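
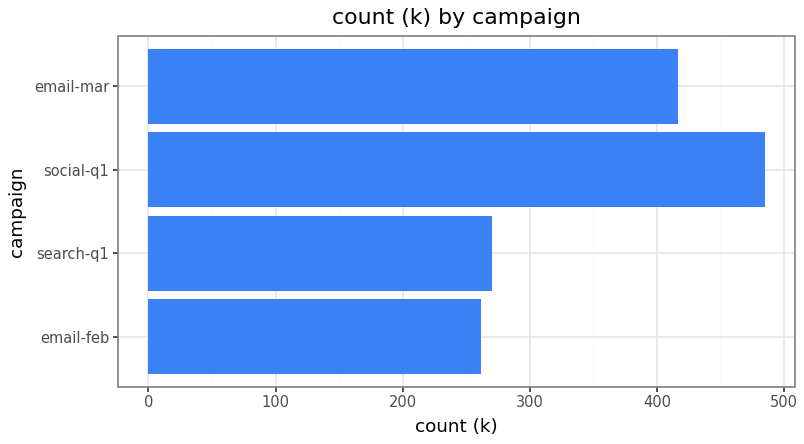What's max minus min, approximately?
Max social-q1 ≈ 500, min email-feb ≈ 250; range ≈ 250.

≈ 250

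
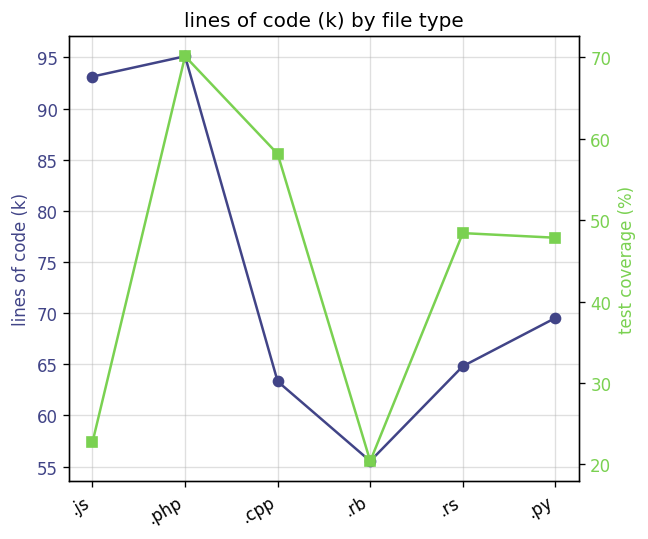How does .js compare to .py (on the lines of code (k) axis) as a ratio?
.js ≈ 95, .py ≈ 70; 95/70 ≈ 1.36.

≈ 1.36×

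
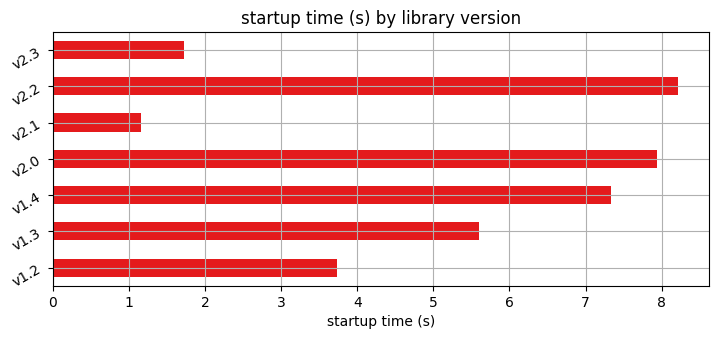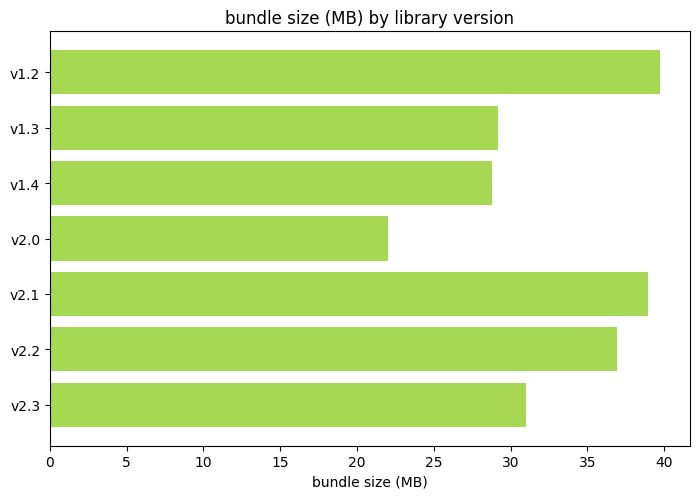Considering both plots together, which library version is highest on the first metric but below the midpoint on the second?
v2.0

Chart 2 median bundle size (MB) ≈ 30; below-median library versions: v1.3, v1.4, v2.0. Among those, v2.0 has the highest startup time (s) (≈ 8).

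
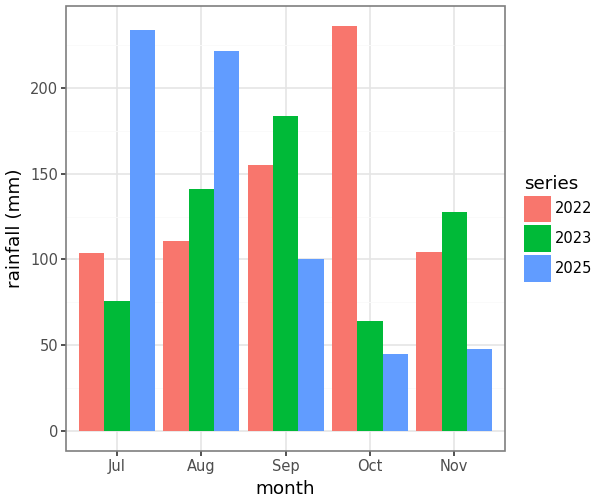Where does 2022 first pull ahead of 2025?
Sep

Aug: 2022 ≈ 120 vs 2025 ≈ 220 (not yet); Sep: 2022 ≈ 160 vs 2025 ≈ 100 (first crossover).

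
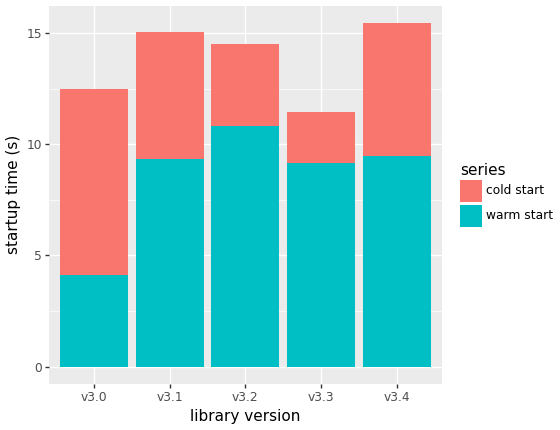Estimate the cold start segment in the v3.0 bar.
≈ 8

cold start top ≈ 12, bottom ≈ 4; segment ≈ 8.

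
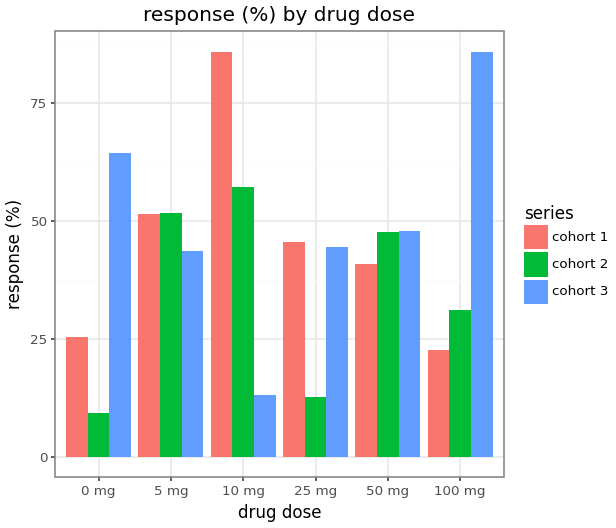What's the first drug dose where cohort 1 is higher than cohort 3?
0 mg: cohort 1 ≈ 30 vs cohort 3 ≈ 60 (not yet); 5 mg: cohort 1 ≈ 50 vs cohort 3 ≈ 40 (first crossover).

5 mg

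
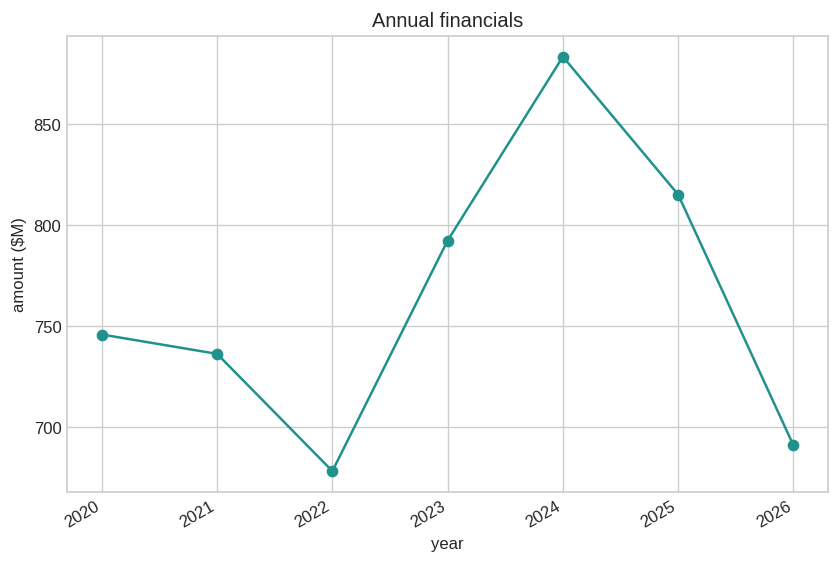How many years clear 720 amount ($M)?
Above 720: 2020, 2021, 2023, 2024, 2025.

5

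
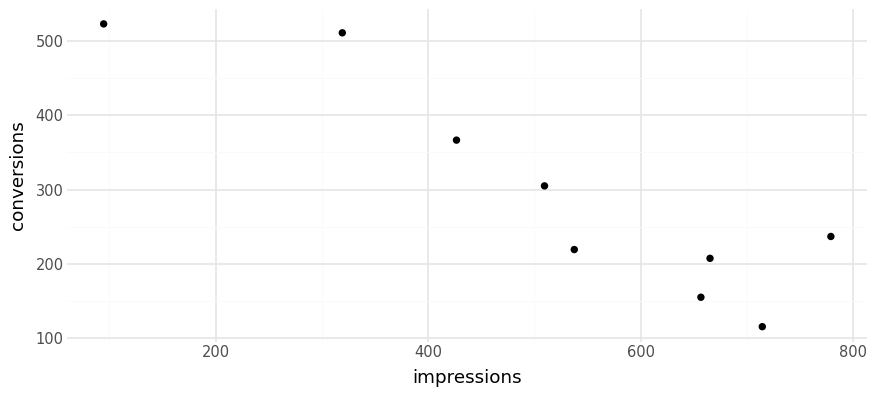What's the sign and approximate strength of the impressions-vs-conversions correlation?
Points are negatively correlated; strong (|r| ≈ 0.9).

negative, strong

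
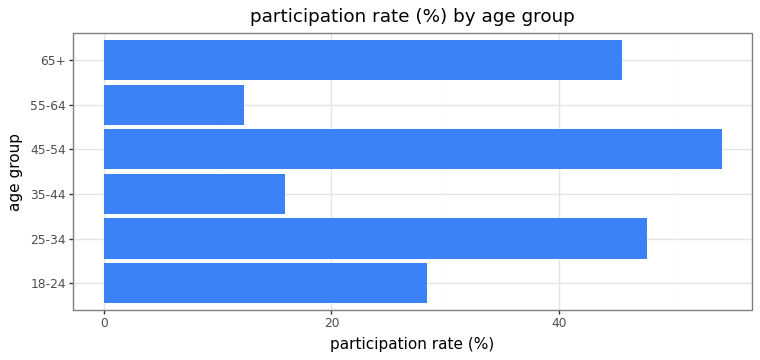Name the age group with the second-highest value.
Top 3: 45-54 ≈ 55, 25-34 ≈ 50, 65+ ≈ 45.

25-34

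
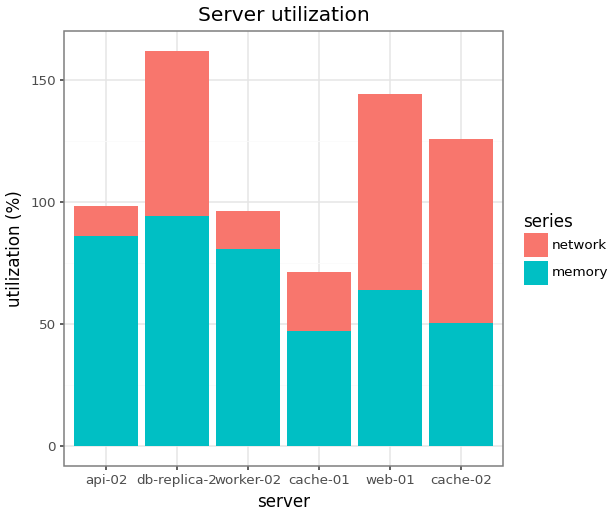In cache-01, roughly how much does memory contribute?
≈ 40

memory top ≈ 40, bottom ≈ 0; segment ≈ 40.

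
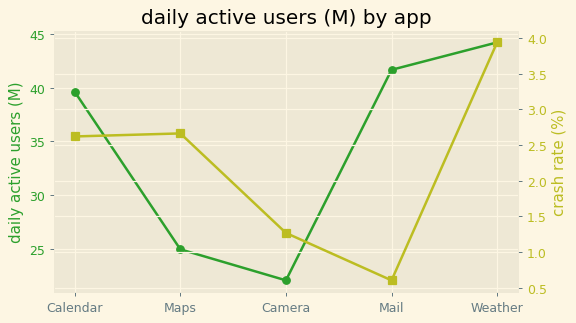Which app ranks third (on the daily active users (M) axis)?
Calendar

Top 4 (on the daily active users (M) axis): Weather ≈ 44, Mail ≈ 42, Calendar ≈ 40, Maps ≈ 24.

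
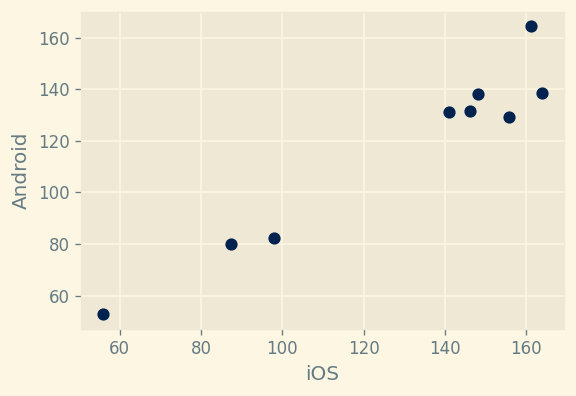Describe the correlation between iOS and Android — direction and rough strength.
positive, strong

Points are positively correlated; strong (|r| ≈ 1.0).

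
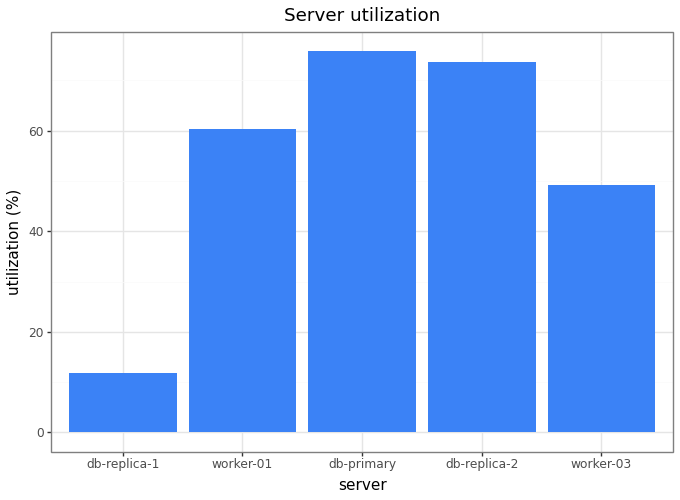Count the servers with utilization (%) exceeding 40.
4

Above 40: worker-01, db-primary, db-replica-2, worker-03.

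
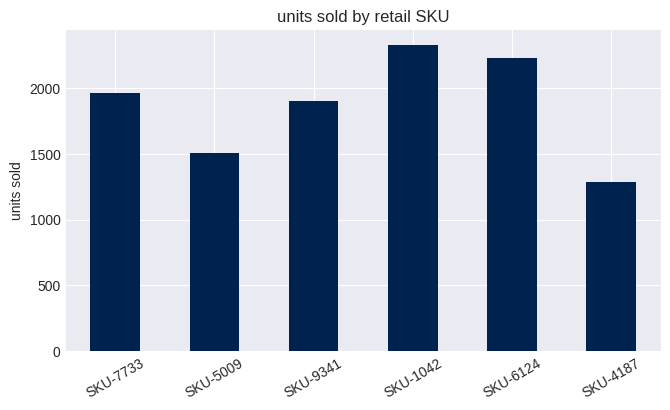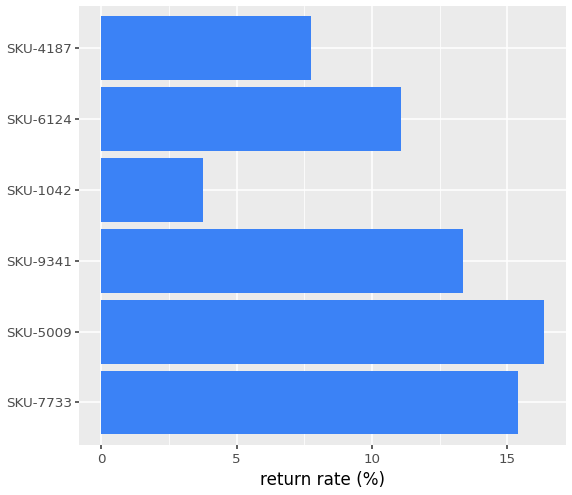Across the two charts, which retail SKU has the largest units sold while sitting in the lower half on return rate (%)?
SKU-1042

Chart 2 median return rate (%) ≈ 12; below-median retail SKUs: SKU-1042, SKU-6124, SKU-4187. Among those, SKU-1042 has the highest units sold (≈ 2500).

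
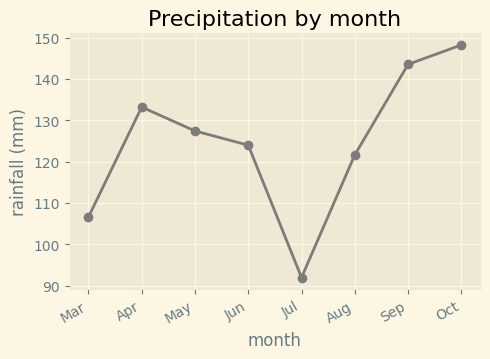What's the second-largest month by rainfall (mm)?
Sep

Top 3: Oct ≈ 150, Sep ≈ 145, Apr ≈ 135.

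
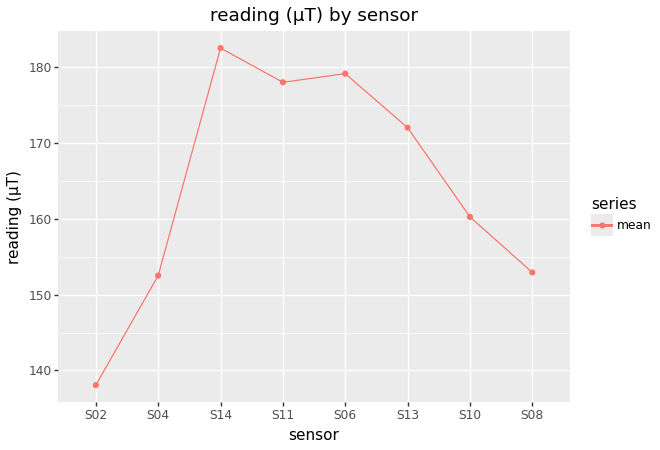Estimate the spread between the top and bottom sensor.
Max S14 ≈ 185, min S02 ≈ 140; range ≈ 45.

≈ 45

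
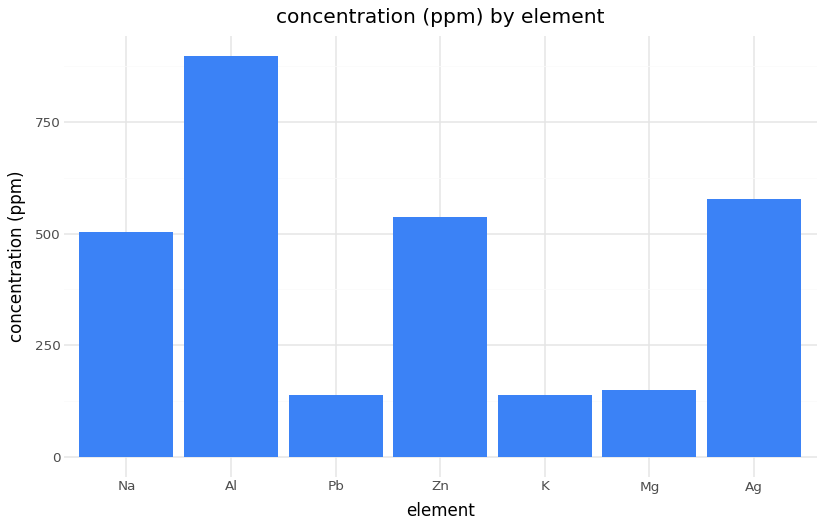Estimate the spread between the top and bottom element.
Max Al ≈ 900, min Pb ≈ 100; range ≈ 800.

≈ 800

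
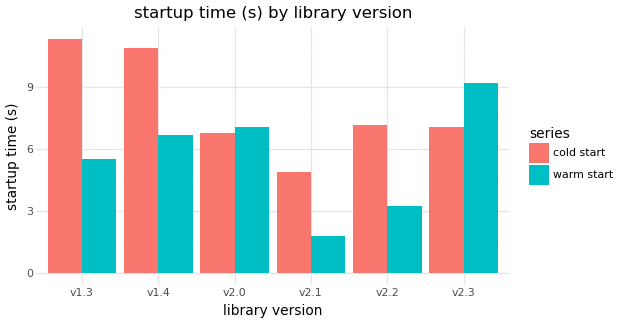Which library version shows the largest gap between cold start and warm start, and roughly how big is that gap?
v1.3: cold start ≈ 11, warm start ≈ 5 → gap ≈ 6. Next-largest (v1.4) is only ≈ 4.

v1.3, ≈ 6 s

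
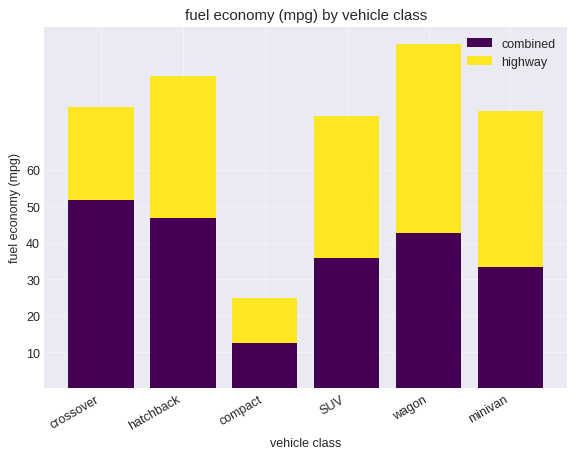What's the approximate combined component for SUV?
≈ 40

combined top ≈ 40, bottom ≈ 0; segment ≈ 40.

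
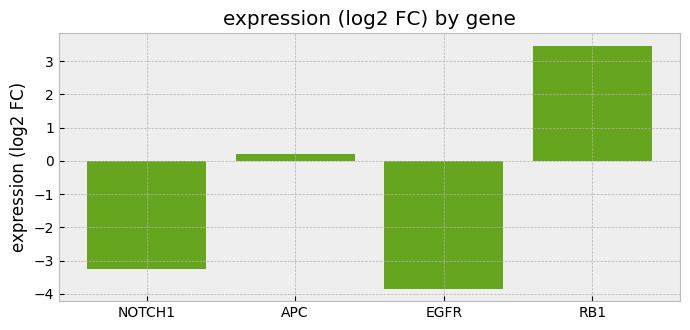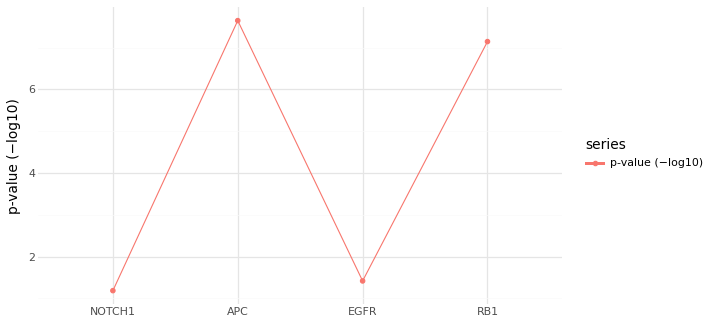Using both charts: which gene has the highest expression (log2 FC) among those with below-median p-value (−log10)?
NOTCH1

Chart 2 median p-value (−log10) ≈ 4; below-median genes: NOTCH1, EGFR. Among those, NOTCH1 has the highest expression (log2 FC) (≈ -3).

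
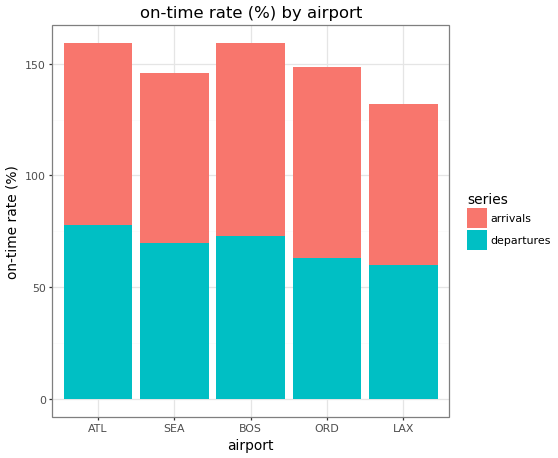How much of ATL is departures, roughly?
≈ 80

departures top ≈ 80, bottom ≈ 0; segment ≈ 80.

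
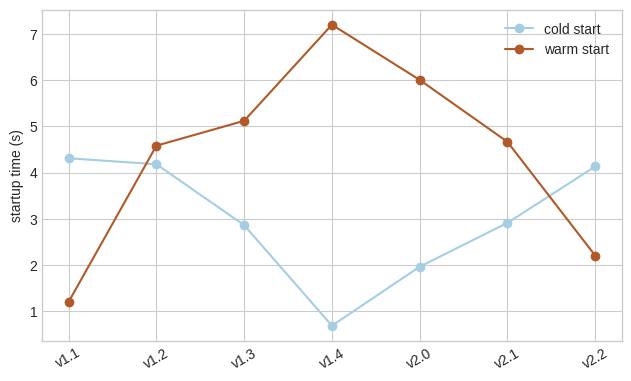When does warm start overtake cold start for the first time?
v1.2

v1.1: warm start ≈ 1 vs cold start ≈ 4 (not yet); v1.2: warm start ≈ 5 vs cold start ≈ 4 (first crossover).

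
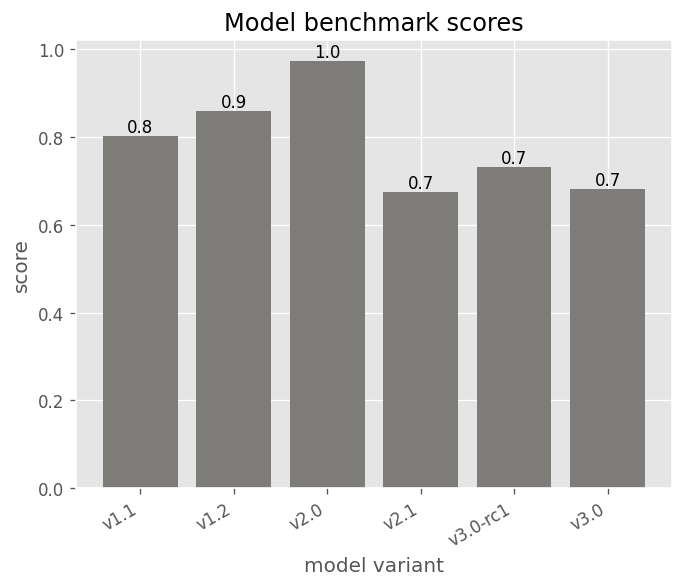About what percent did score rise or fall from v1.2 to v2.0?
v1.2 ≈ 0.9, v2.0 ≈ 1.0; (1.0 − 0.9) / 0.9 ≈ +11.1%.

≈ +11.1%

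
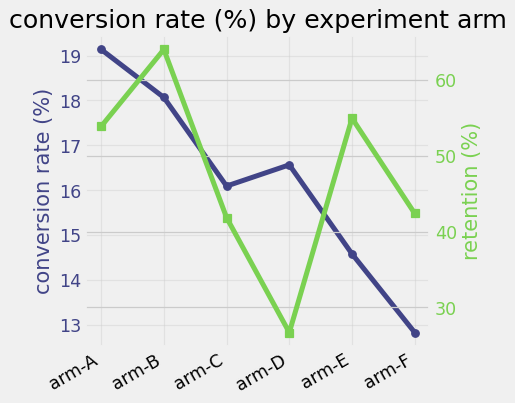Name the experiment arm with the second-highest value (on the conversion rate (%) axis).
arm-B

Top 3 (on the conversion rate (%) axis): arm-A ≈ 19, arm-B ≈ 18, arm-D ≈ 17.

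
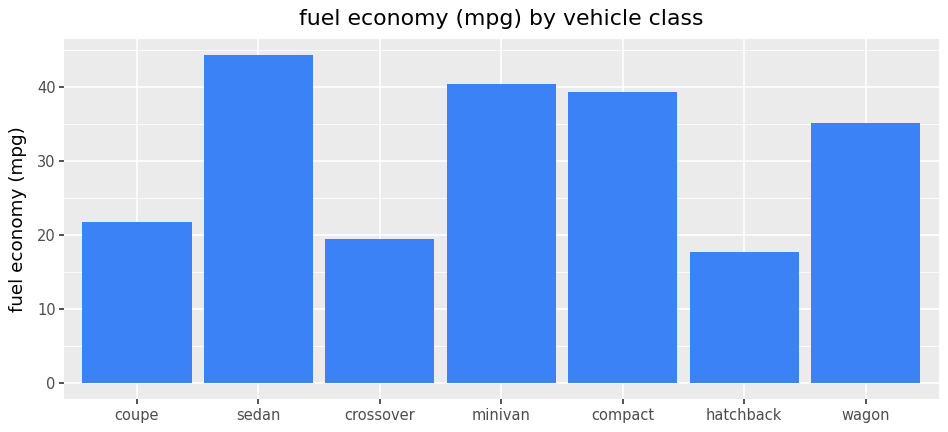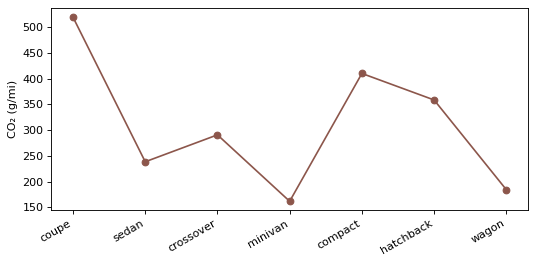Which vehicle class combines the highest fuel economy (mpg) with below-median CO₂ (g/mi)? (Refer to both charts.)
Chart 2 median CO₂ (g/mi) ≈ 300; below-median vehicle classes: sedan, minivan, wagon. Among those, sedan has the highest fuel economy (mpg) (≈ 45).

sedan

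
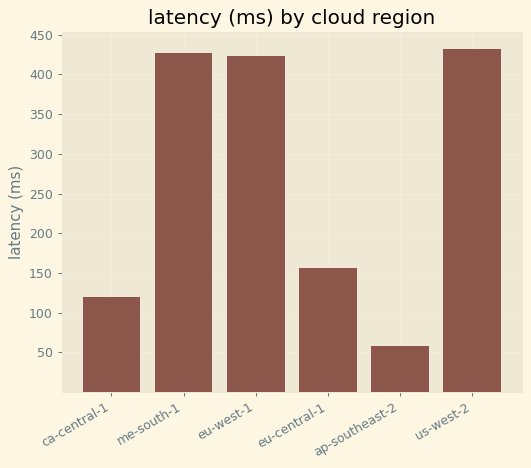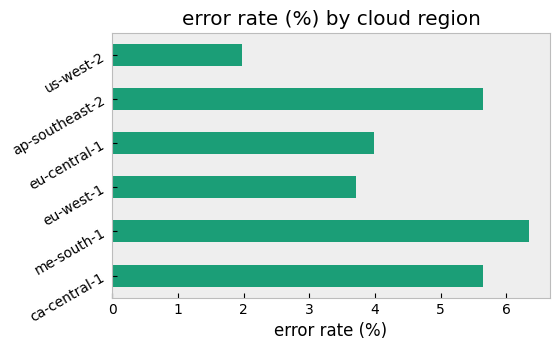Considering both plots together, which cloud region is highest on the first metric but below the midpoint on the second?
Chart 2 median error rate (%) ≈ 5; below-median cloud regions: eu-west-1, eu-central-1, us-west-2. Among those, us-west-2 has the highest latency (ms) (≈ 450).

us-west-2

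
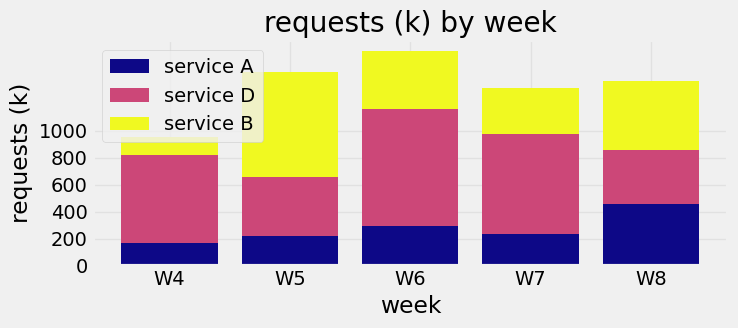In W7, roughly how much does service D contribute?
service D top ≈ 1000, bottom ≈ 200; segment ≈ 800.

≈ 800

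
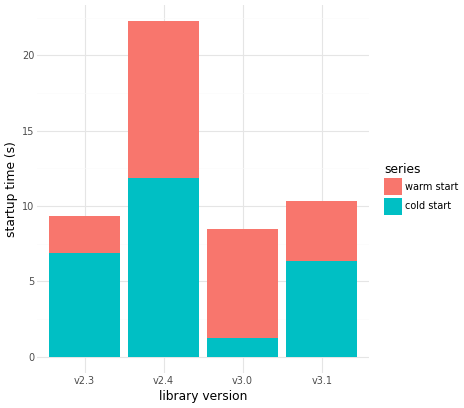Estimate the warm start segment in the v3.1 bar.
warm start top ≈ 10, bottom ≈ 6; segment ≈ 4.

≈ 4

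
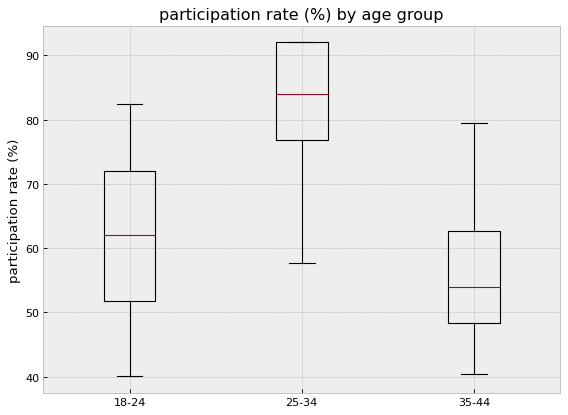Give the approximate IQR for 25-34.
Q3 ≈ 90, Q1 ≈ 75; IQR ≈ 15.

≈ 15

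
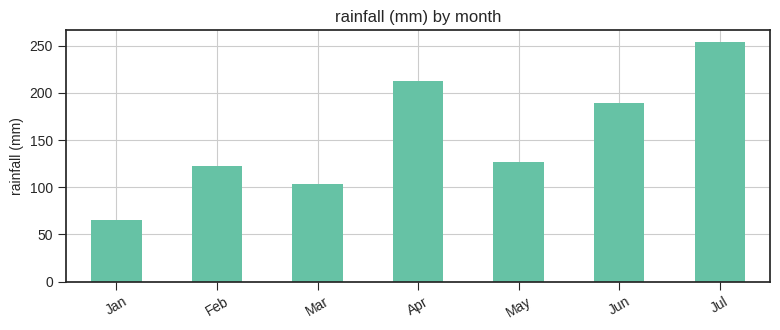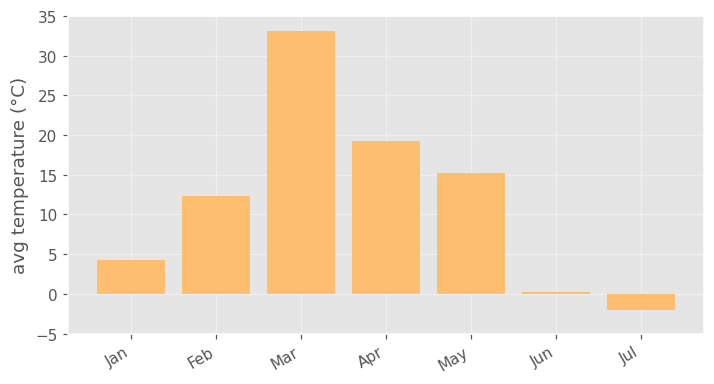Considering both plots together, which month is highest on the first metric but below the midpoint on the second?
Jul

Chart 2 median avg temperature (°C) ≈ 10; below-median months: Jan, Jun, Jul. Among those, Jul has the highest rainfall (mm) (≈ 250).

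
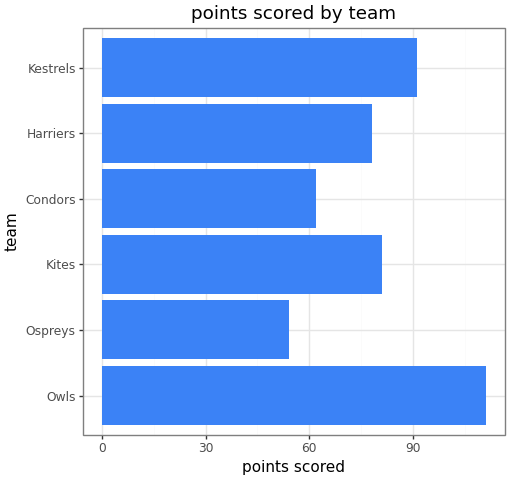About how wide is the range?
Max Owls ≈ 110, min Ospreys ≈ 50; range ≈ 60.

≈ 60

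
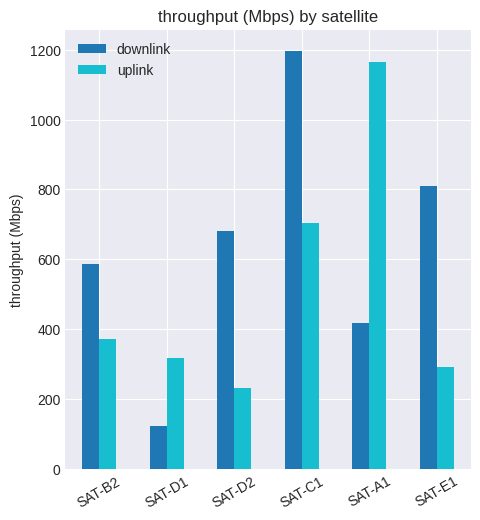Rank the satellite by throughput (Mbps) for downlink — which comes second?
Top 3 for downlink: SAT-C1 ≈ 1200, SAT-E1 ≈ 800, SAT-D2 ≈ 700.

SAT-E1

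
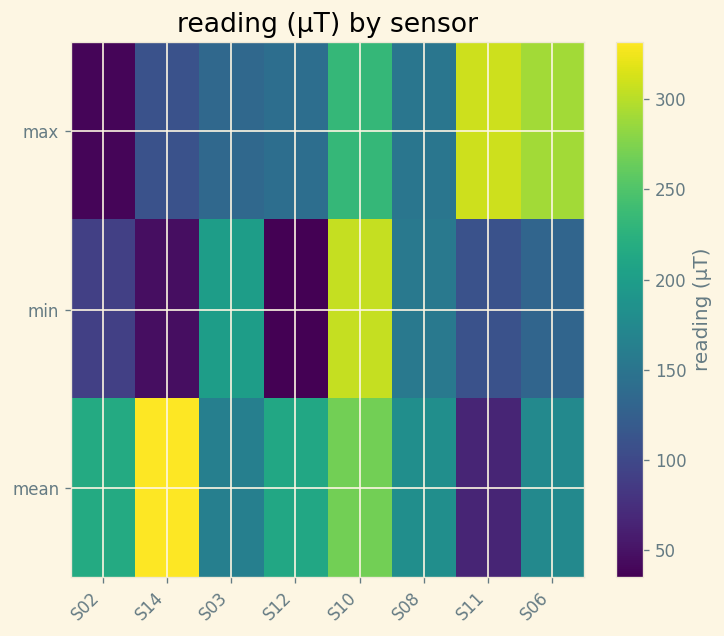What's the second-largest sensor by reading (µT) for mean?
Top 3 for mean: S14 ≈ 325, S10 ≈ 275, S02 ≈ 225.

S10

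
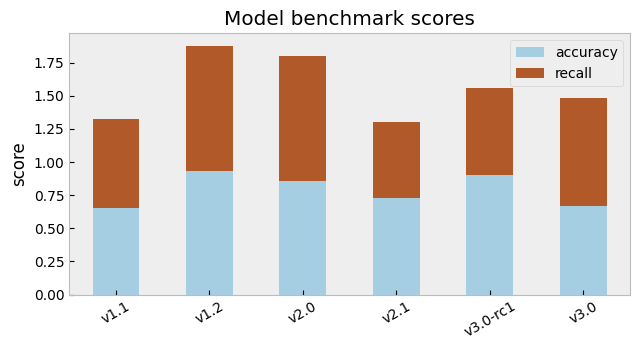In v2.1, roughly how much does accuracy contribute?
≈ 0.8

accuracy top ≈ 0.8, bottom ≈ 0.0; segment ≈ 0.8.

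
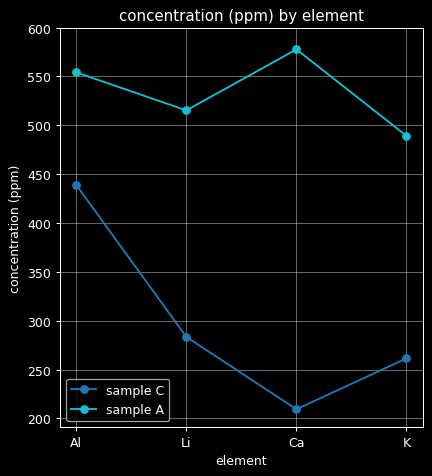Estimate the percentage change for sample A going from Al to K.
≈ -9.1%

Al ≈ 550, K ≈ 500; (500 − 550) / 550 ≈ -9.1%.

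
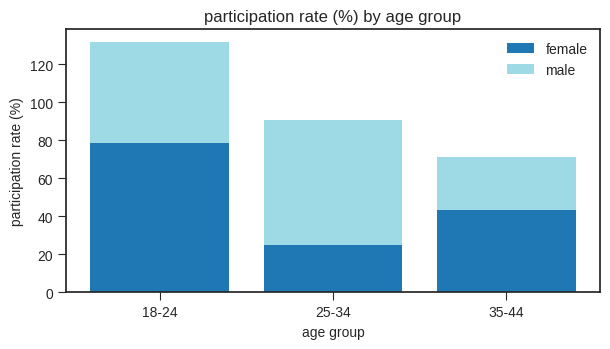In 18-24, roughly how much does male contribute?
≈ 60

male top ≈ 140, bottom ≈ 80; segment ≈ 60.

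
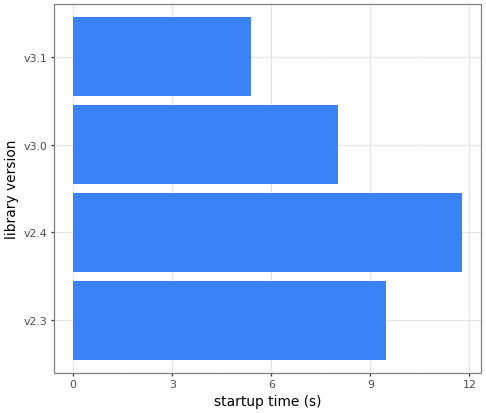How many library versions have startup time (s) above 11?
Above 11: v2.4.

1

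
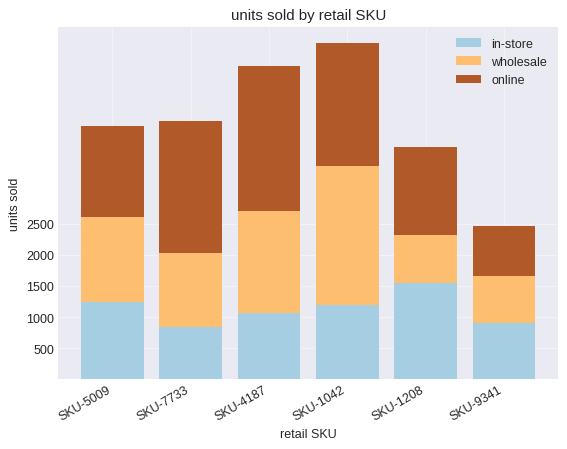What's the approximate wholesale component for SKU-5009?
wholesale top ≈ 2500, bottom ≈ 1000; segment ≈ 1500.

≈ 1500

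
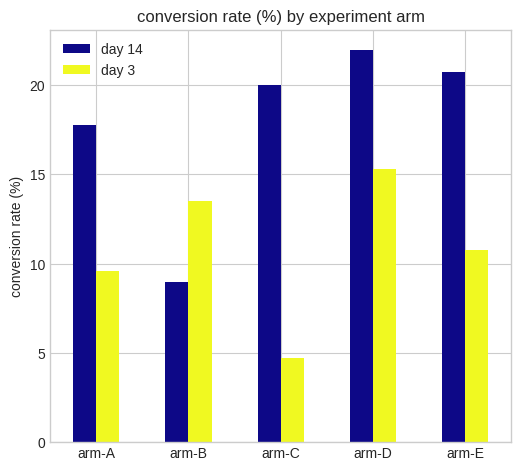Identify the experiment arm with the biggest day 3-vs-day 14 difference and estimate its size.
arm-C: day 3 ≈ 4, day 14 ≈ 20 → gap ≈ 16. Next-largest (arm-E) is only ≈ 10.

arm-C, ≈ 16 %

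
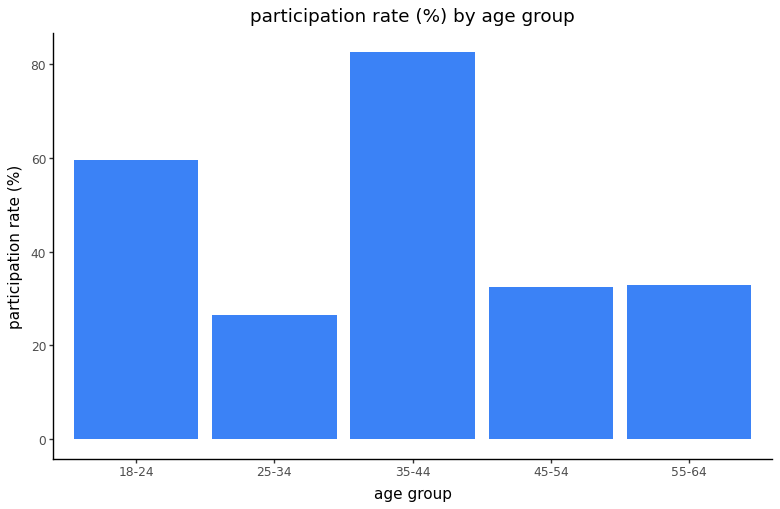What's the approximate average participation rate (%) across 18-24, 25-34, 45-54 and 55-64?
≈ 38

(60 + 30 + 30 + 30) / 4 ≈ 38.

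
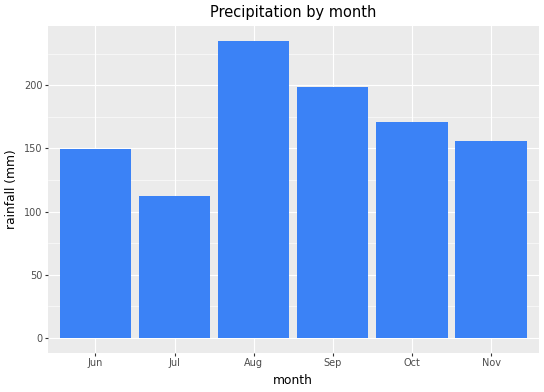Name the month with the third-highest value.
Top 4: Aug ≈ 240, Sep ≈ 200, Oct ≈ 180, Nov ≈ 160.

Oct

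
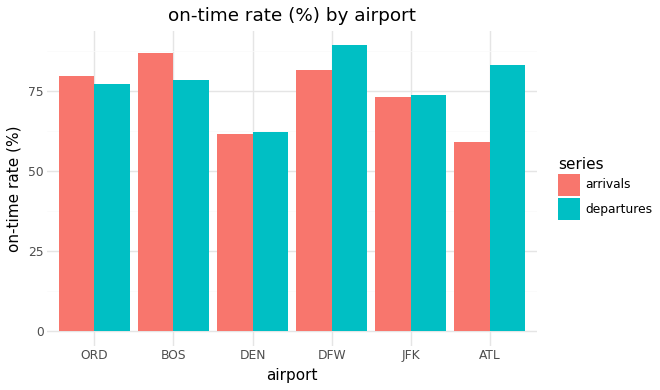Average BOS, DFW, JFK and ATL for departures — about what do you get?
(80 + 90 + 70 + 80) / 4 ≈ 80.

≈ 80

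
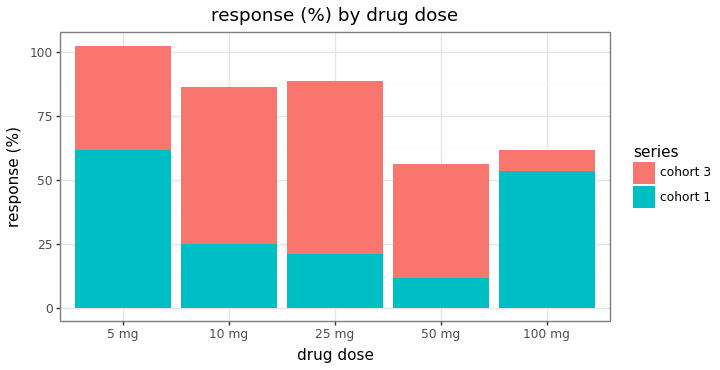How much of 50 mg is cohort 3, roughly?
≈ 50

cohort 3 top ≈ 60, bottom ≈ 10; segment ≈ 50.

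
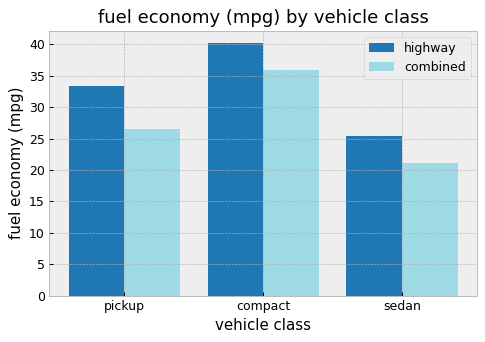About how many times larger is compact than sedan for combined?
compact ≈ 35, sedan ≈ 20; 35/20 ≈ 1.75.

≈ 1.75×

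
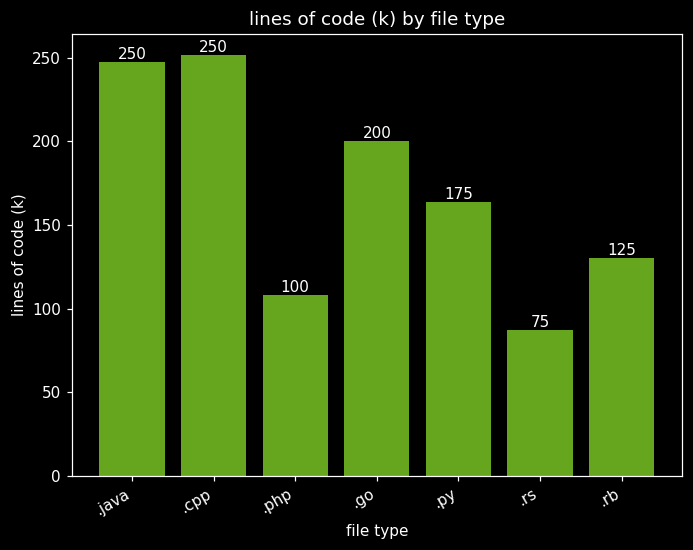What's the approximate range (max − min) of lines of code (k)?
Max .cpp ≈ 250, min .rs ≈ 75; range ≈ 175.

≈ 175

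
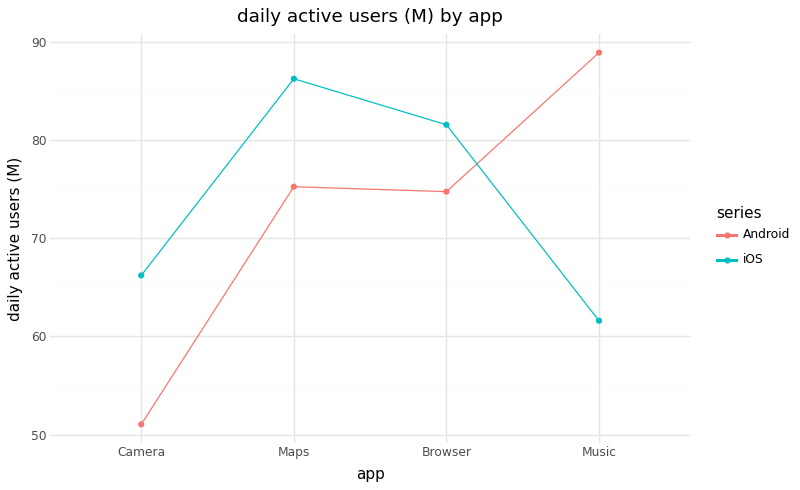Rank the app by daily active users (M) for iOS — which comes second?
Top 3 for iOS: Maps ≈ 85, Browser ≈ 80, Camera ≈ 65.

Browser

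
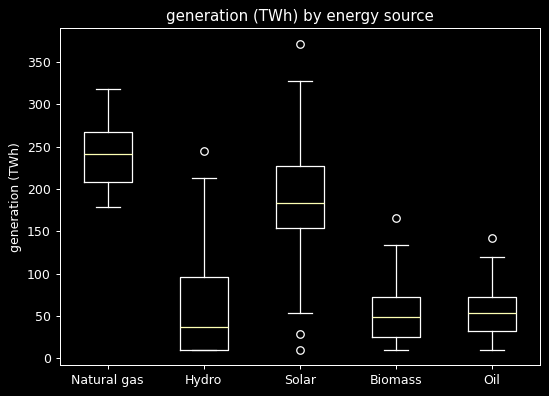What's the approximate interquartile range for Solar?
Q3 ≈ 220, Q1 ≈ 160; IQR ≈ 60.

≈ 60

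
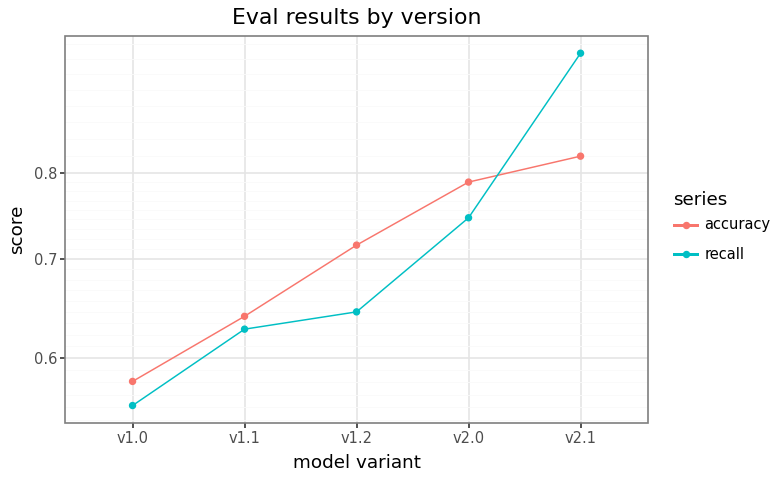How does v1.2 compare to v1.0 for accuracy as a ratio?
≈ 1.17×

v1.2 ≈ 0.70, v1.0 ≈ 0.60; 0.70/0.60 ≈ 1.17.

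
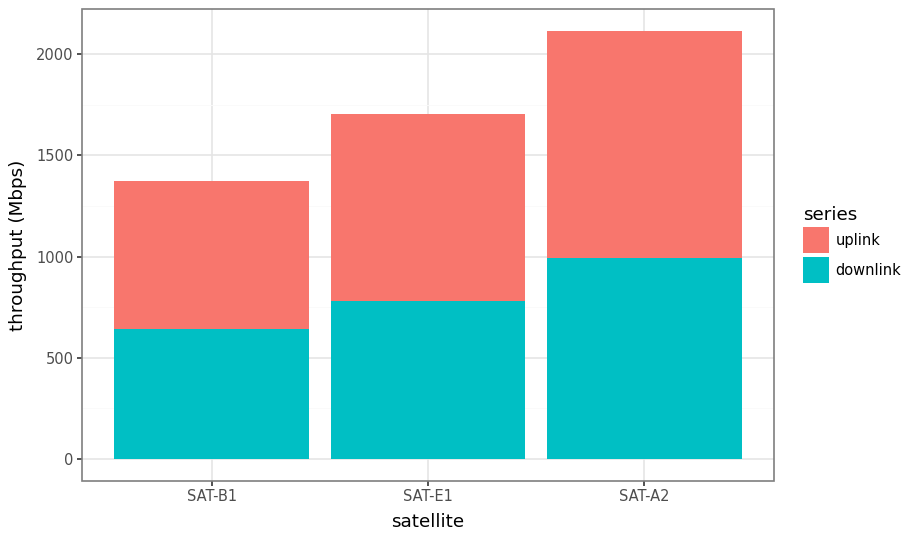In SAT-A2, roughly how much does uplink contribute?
≈ 1200

uplink top ≈ 2200, bottom ≈ 1000; segment ≈ 1200.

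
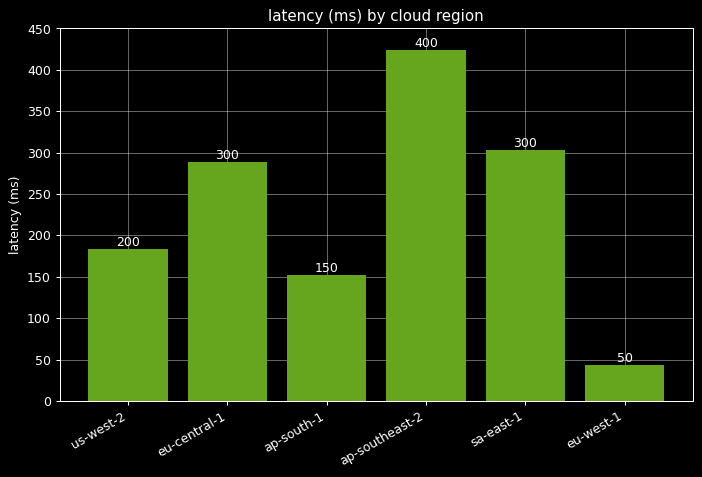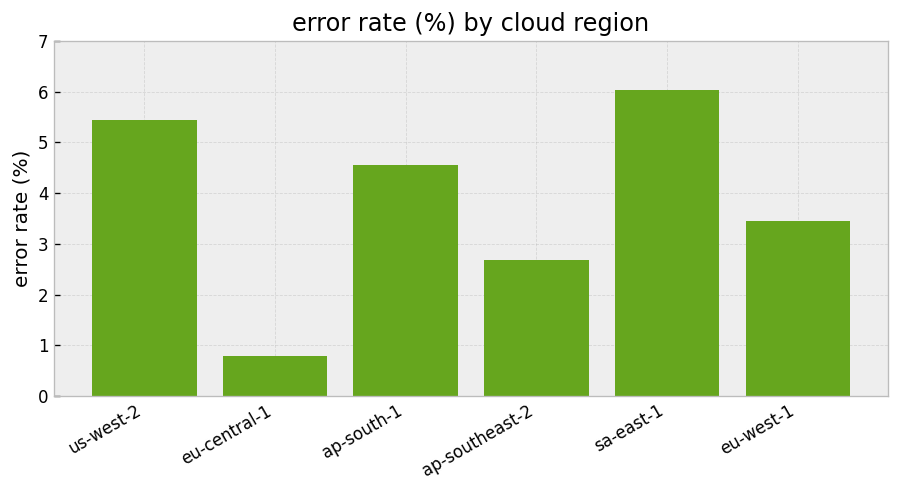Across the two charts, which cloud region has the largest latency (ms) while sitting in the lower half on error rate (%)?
Chart 2 median error rate (%) ≈ 4; below-median cloud regions: eu-central-1, ap-southeast-2, eu-west-1. Among those, ap-southeast-2 has the highest latency (ms) (≈ 400).

ap-southeast-2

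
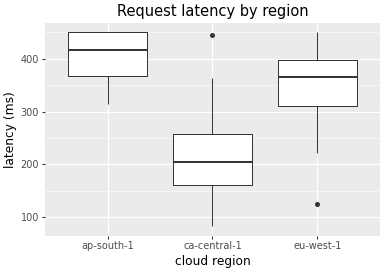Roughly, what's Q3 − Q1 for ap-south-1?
Q3 ≈ 440, Q1 ≈ 360; IQR ≈ 80.

≈ 80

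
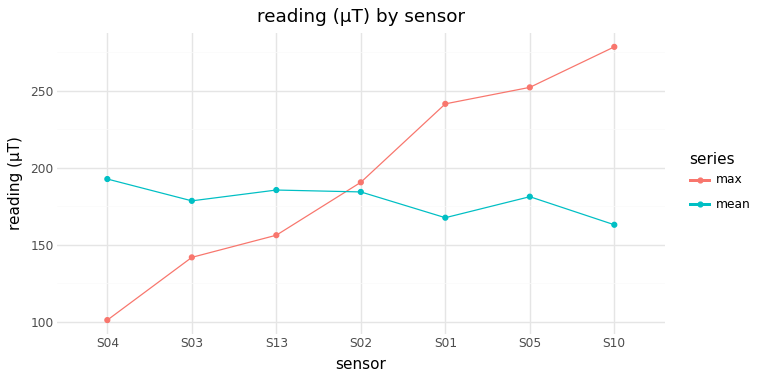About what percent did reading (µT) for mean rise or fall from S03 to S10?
≈ -11.1%

S03 ≈ 180, S10 ≈ 160; (160 − 180) / 180 ≈ -11.1%.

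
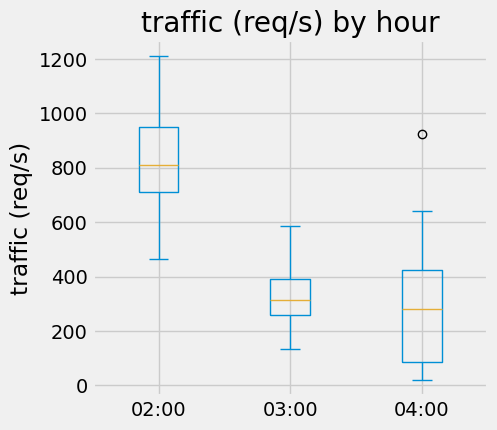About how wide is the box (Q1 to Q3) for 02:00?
≈ 250

Q3 ≈ 950, Q1 ≈ 700; IQR ≈ 250.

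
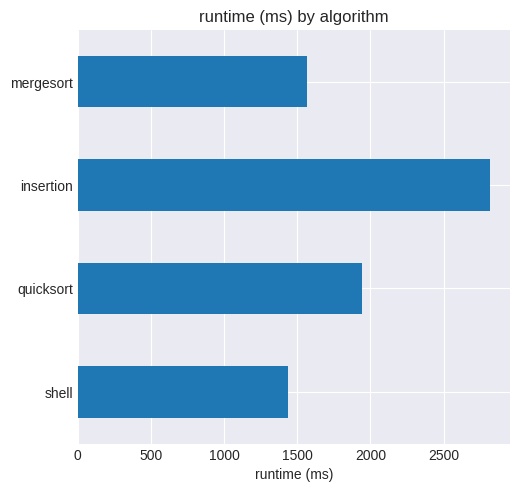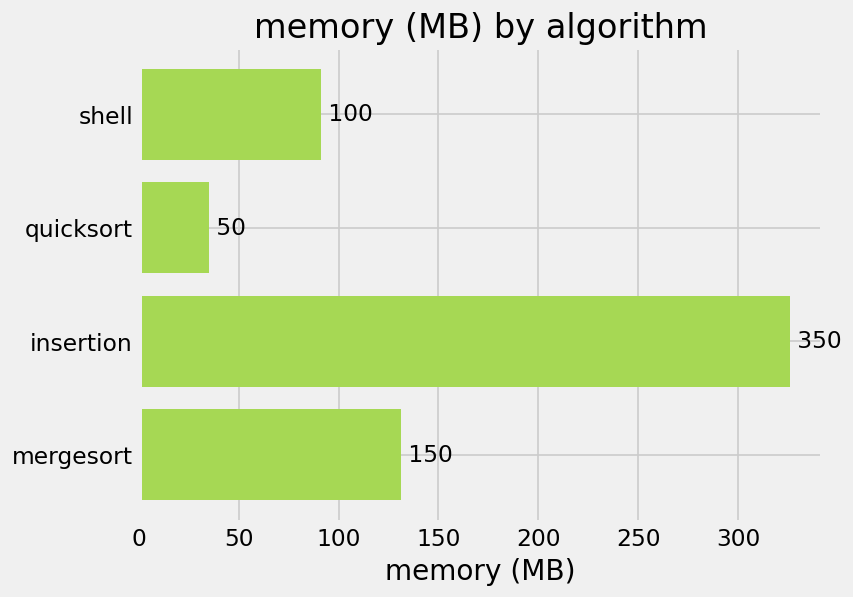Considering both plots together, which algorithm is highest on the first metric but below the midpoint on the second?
quicksort

Chart 2 median memory (MB) ≈ 100; below-median algorithms: shell, quicksort. Among those, quicksort has the highest runtime (ms) (≈ 2000).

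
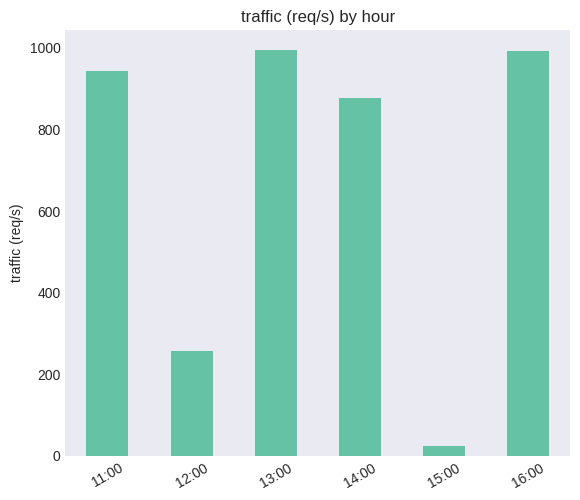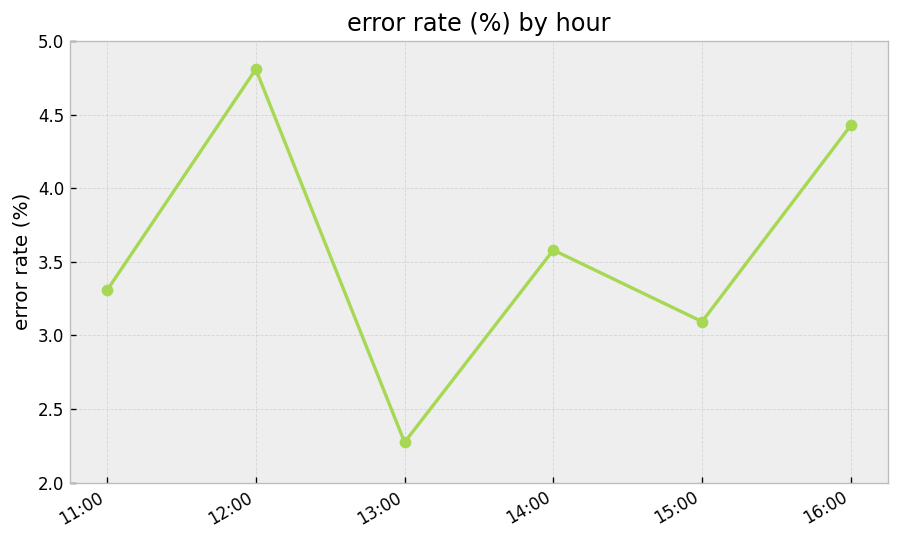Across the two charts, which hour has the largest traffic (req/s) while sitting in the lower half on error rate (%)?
Chart 2 median error rate (%) ≈ 3.5; below-median hours: 11:00, 13:00, 15:00. Among those, 13:00 has the highest traffic (req/s) (≈ 1000).

13:00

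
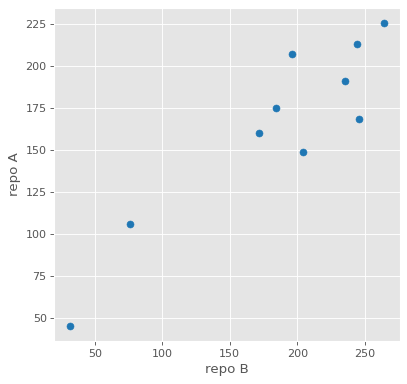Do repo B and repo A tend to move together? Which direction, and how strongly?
positive, strong

Points are positively correlated; strong (|r| ≈ 0.9).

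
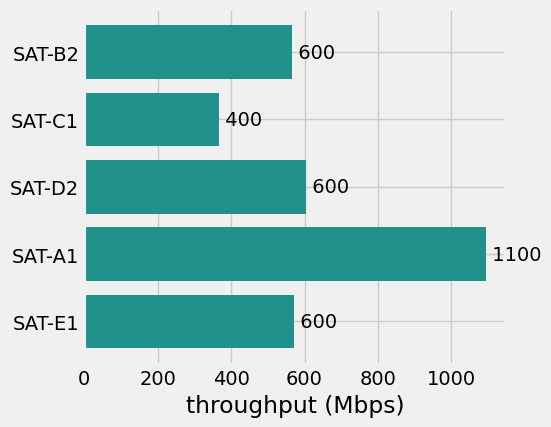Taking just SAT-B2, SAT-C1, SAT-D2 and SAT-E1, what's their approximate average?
(600 + 400 + 600 + 600) / 4 ≈ 550.

≈ 550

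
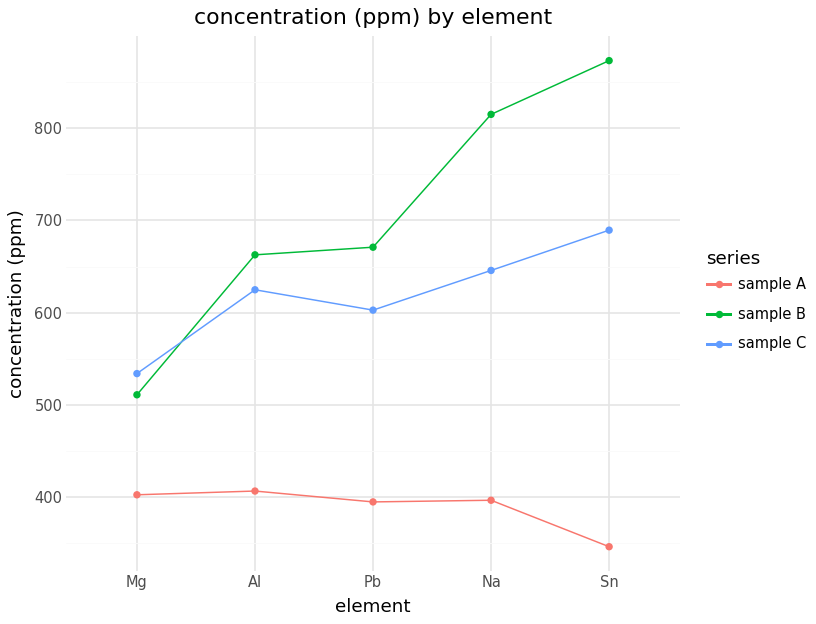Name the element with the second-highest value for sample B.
Na

Top 3 for sample B: Sn ≈ 850, Na ≈ 800, Pb ≈ 650.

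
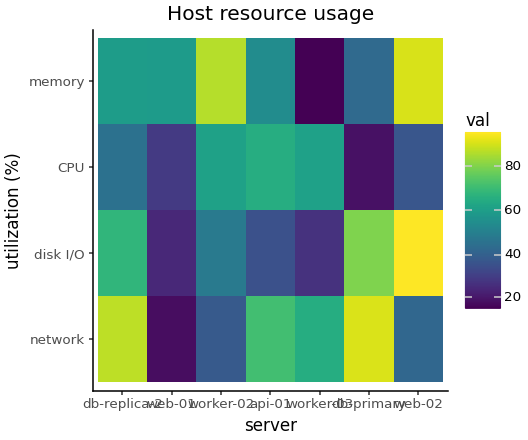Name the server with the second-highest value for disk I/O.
db-primary

Top 3 for disk I/O: web-02 ≈ 100, db-primary ≈ 80, db-replica-2 ≈ 70.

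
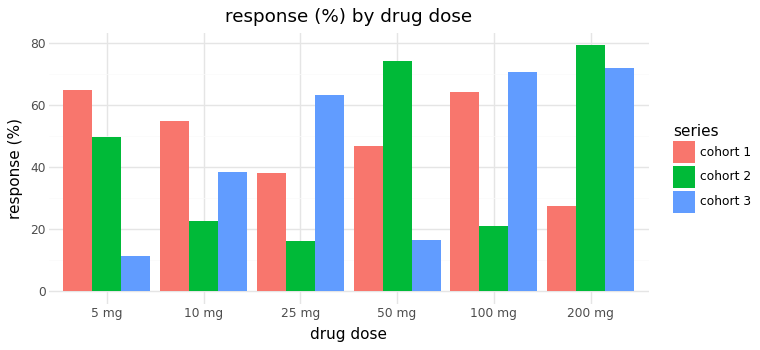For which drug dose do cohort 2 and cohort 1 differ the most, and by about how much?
200 mg: cohort 2 ≈ 80, cohort 1 ≈ 30 → gap ≈ 50. Next-largest (100 mg) is only ≈ 40.

200 mg, ≈ 50 %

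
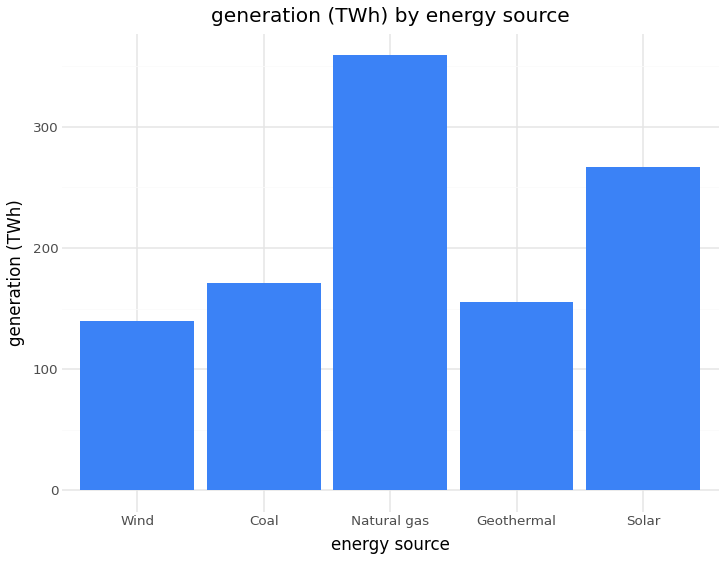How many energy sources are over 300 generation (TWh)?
Above 300: Natural gas.

1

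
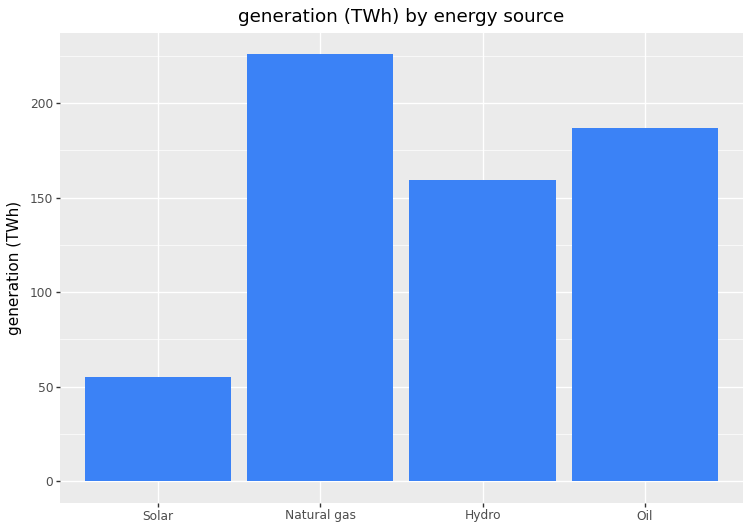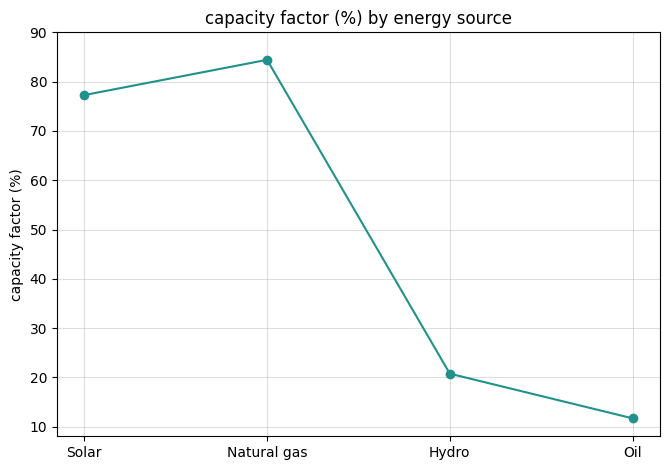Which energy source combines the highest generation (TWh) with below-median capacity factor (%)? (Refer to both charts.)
Chart 2 median capacity factor (%) ≈ 50; below-median energy sources: Hydro, Oil. Among those, Oil has the highest generation (TWh) (≈ 175).

Oil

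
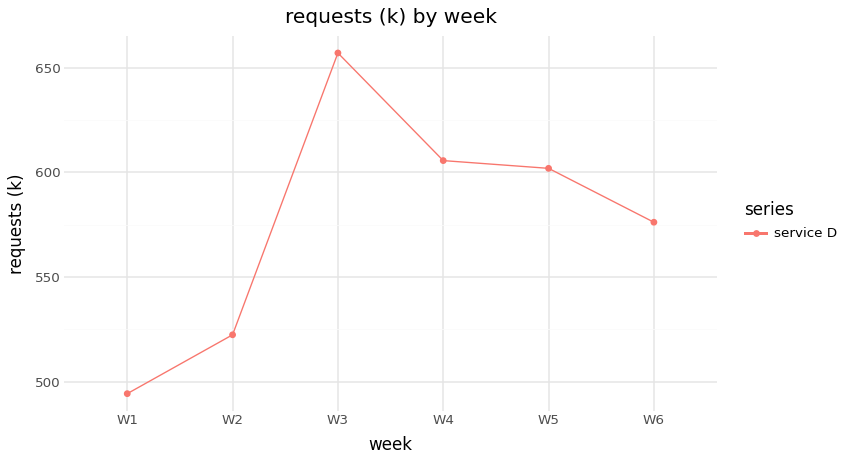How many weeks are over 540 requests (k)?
Above 540: W3, W4, W5, W6.

4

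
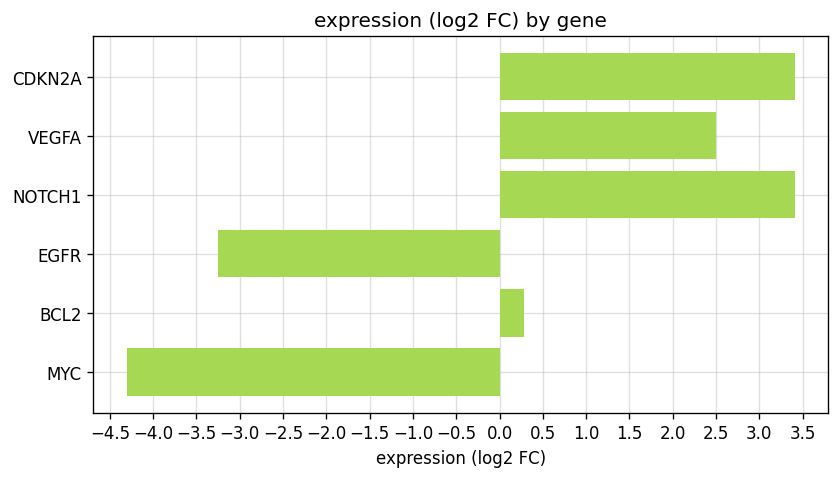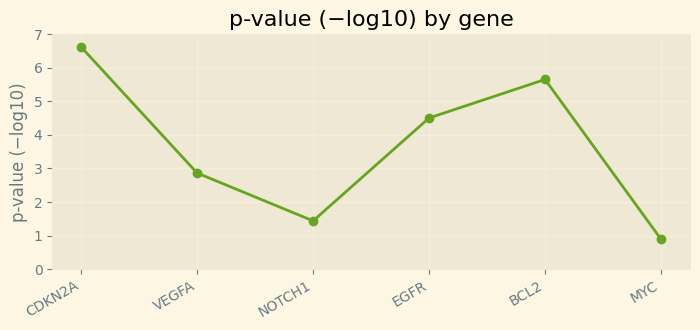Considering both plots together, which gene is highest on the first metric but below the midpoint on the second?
NOTCH1

Chart 2 median p-value (−log10) ≈ 4; below-median genes: VEGFA, NOTCH1, MYC. Among those, NOTCH1 has the highest expression (log2 FC) (≈ 3.5).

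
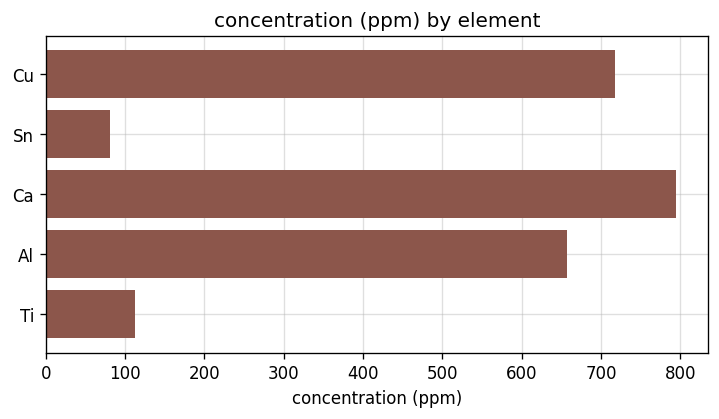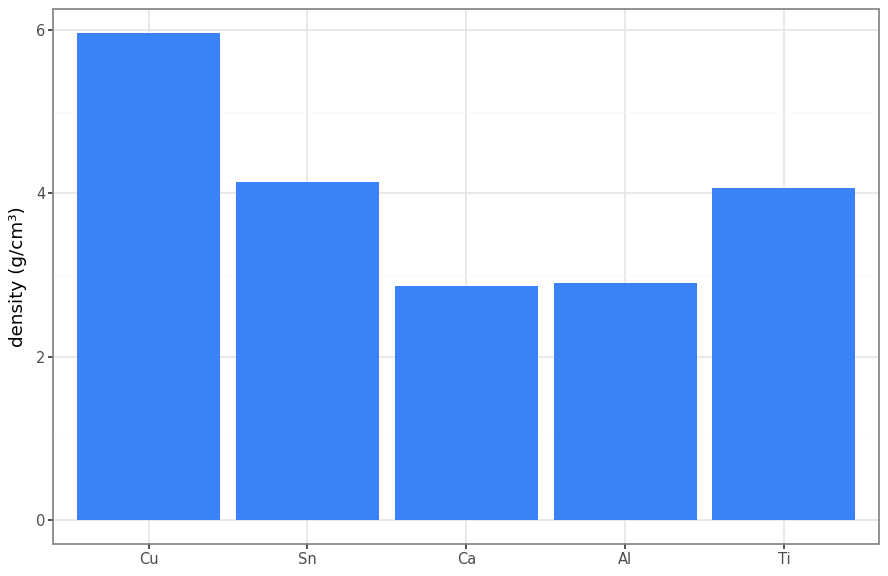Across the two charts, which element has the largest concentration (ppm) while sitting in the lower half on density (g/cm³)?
Chart 2 median density (g/cm³) ≈ 4; below-median elements: Ca, Al. Among those, Ca has the highest concentration (ppm) (≈ 800).

Ca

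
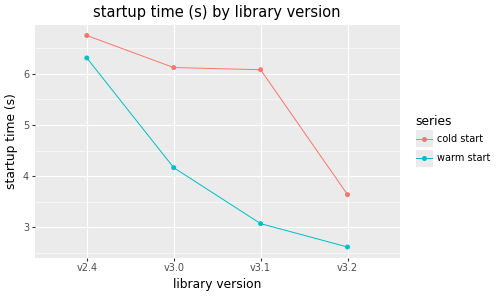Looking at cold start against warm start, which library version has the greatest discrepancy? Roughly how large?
v3.1: cold start ≈ 6.0, warm start ≈ 3.0 → gap ≈ 3.0. Next-largest (v3.0) is only ≈ 2.0.

v3.1, ≈ 3.0 s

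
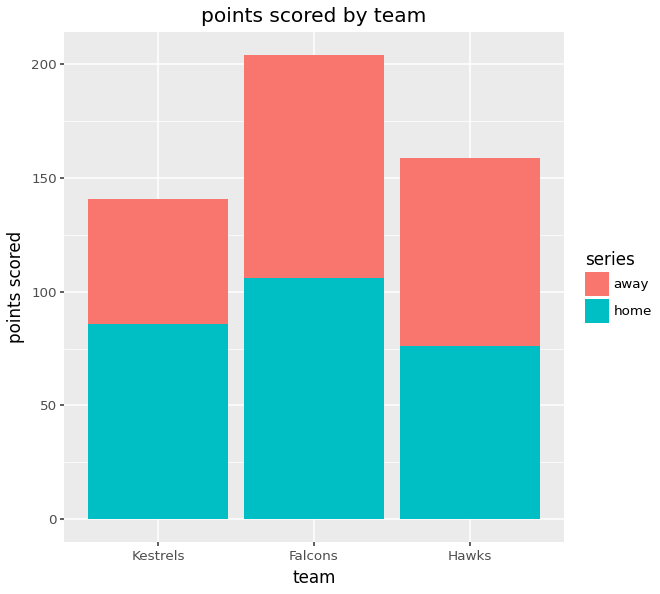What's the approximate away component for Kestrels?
away top ≈ 140, bottom ≈ 80; segment ≈ 60.

≈ 60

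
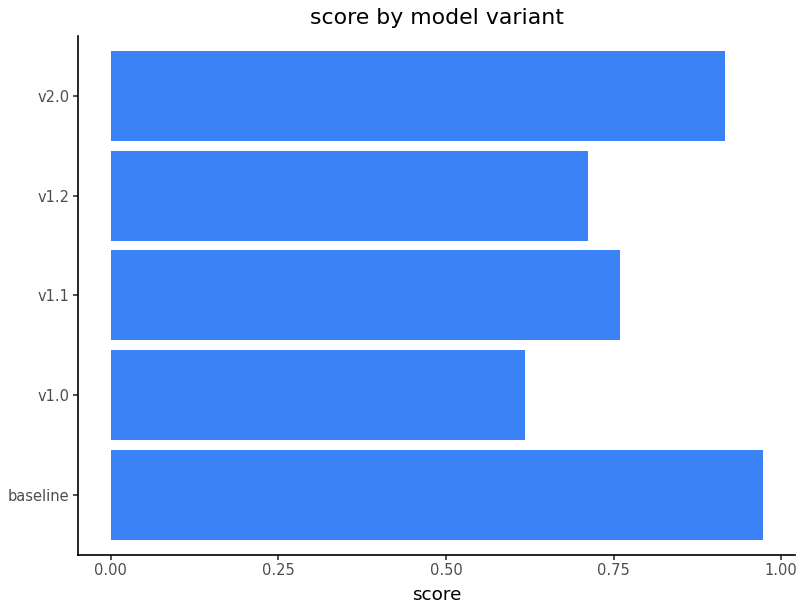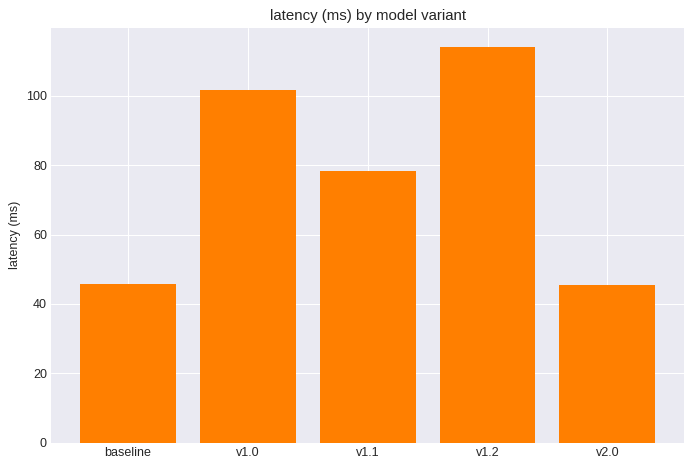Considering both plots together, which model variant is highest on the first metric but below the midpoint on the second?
baseline

Chart 2 median latency (ms) ≈ 80; below-median model variants: baseline, v2.0. Among those, baseline has the highest score (≈ 1).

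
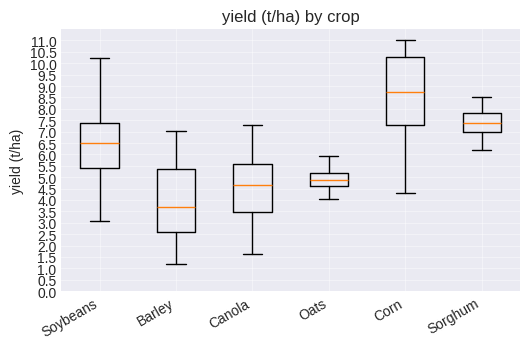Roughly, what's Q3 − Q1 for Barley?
Q3 ≈ 5.5, Q1 ≈ 2.5; IQR ≈ 3.0.

≈ 3.0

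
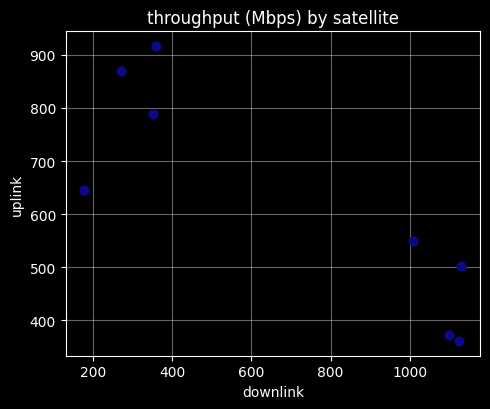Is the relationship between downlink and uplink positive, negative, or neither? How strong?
Points are negatively correlated; strong (|r| ≈ 0.9).

negative, strong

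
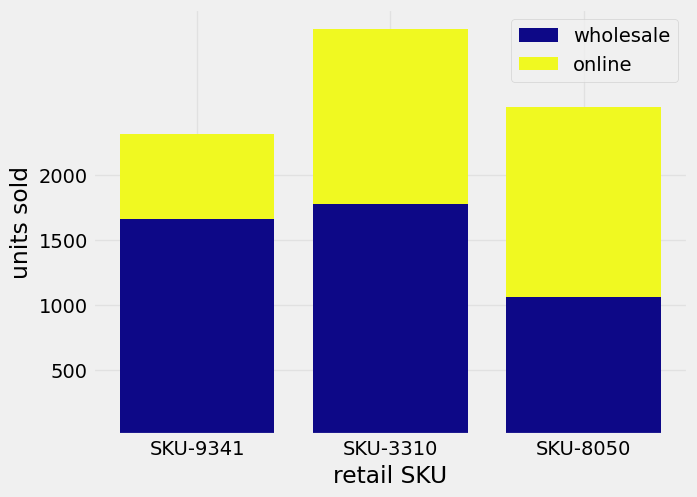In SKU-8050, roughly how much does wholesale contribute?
≈ 1000

wholesale top ≈ 1000, bottom ≈ 0; segment ≈ 1000.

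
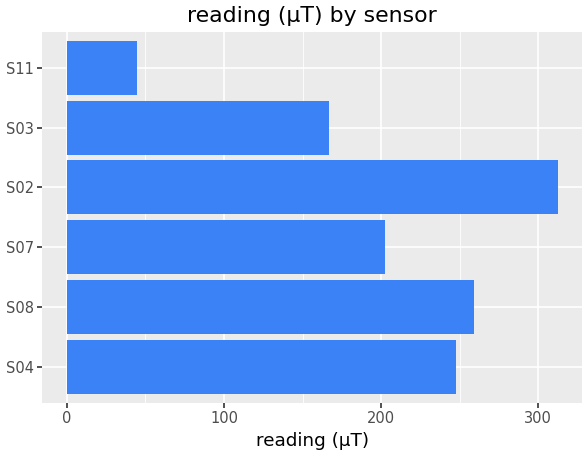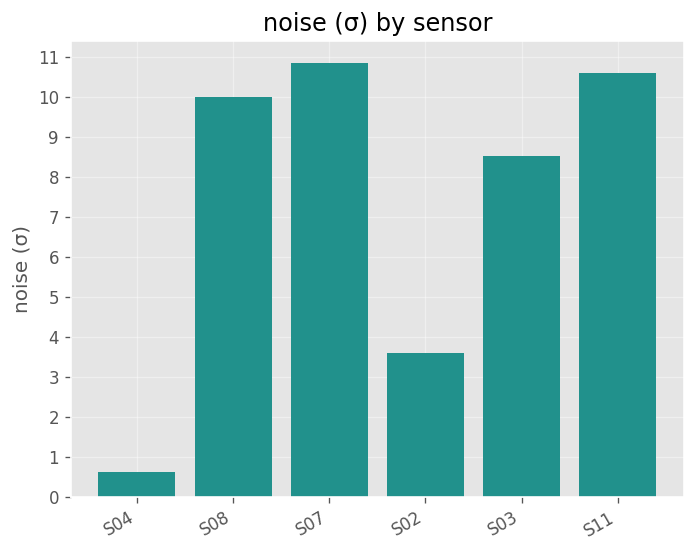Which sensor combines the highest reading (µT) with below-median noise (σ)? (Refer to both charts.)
S02

Chart 2 median noise (σ) ≈ 9; below-median sensors: S04, S02, S03. Among those, S02 has the highest reading (µT) (≈ 300).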